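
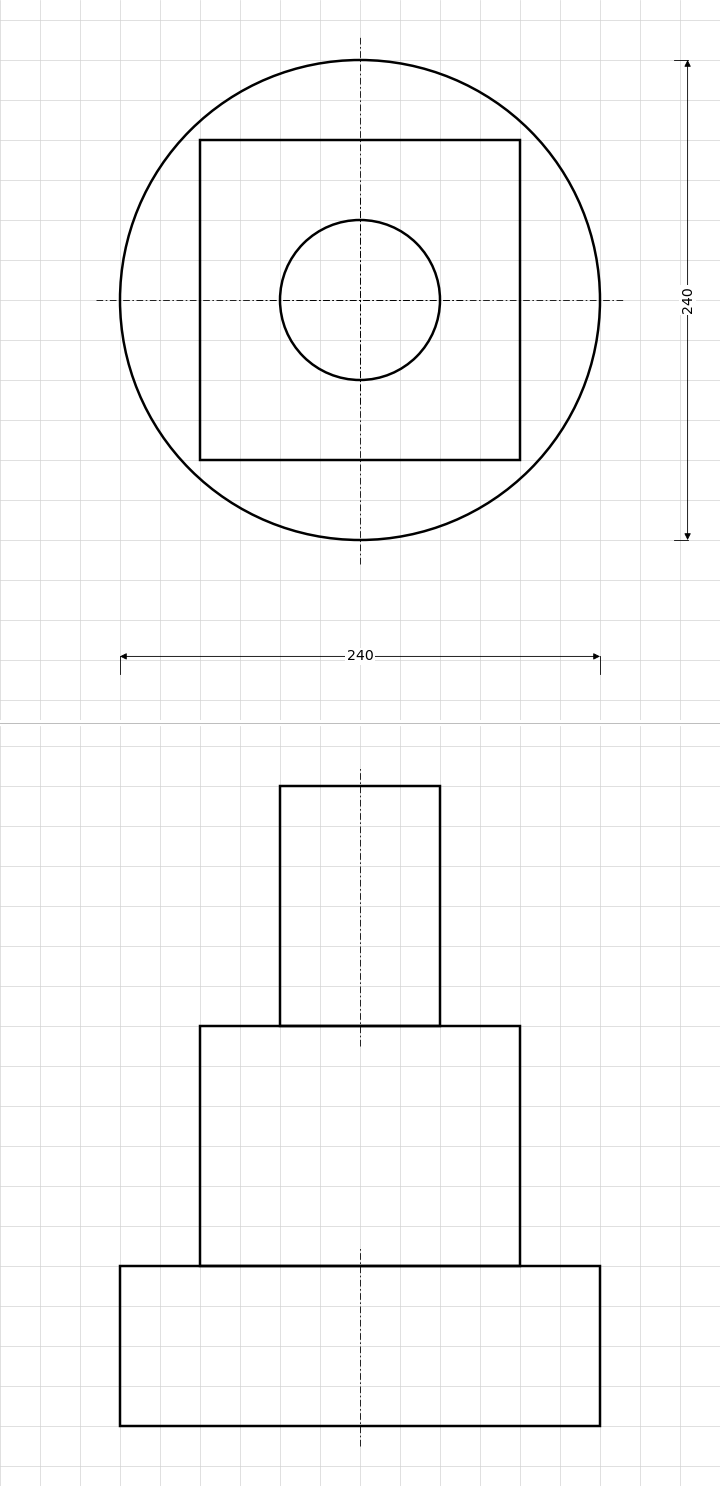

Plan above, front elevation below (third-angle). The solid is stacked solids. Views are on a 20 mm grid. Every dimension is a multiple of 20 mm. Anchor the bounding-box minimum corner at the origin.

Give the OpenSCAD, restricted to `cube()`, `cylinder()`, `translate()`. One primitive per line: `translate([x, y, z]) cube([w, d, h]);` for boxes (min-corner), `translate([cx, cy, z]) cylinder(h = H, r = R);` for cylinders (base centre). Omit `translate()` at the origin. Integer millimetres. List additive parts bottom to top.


translate([120, 120, 0]) cylinder(h = 80, r = 120);
translate([40, 40, 80]) cube([160, 160, 120]);
translate([120, 120, 200]) cylinder(h = 120, r = 40);


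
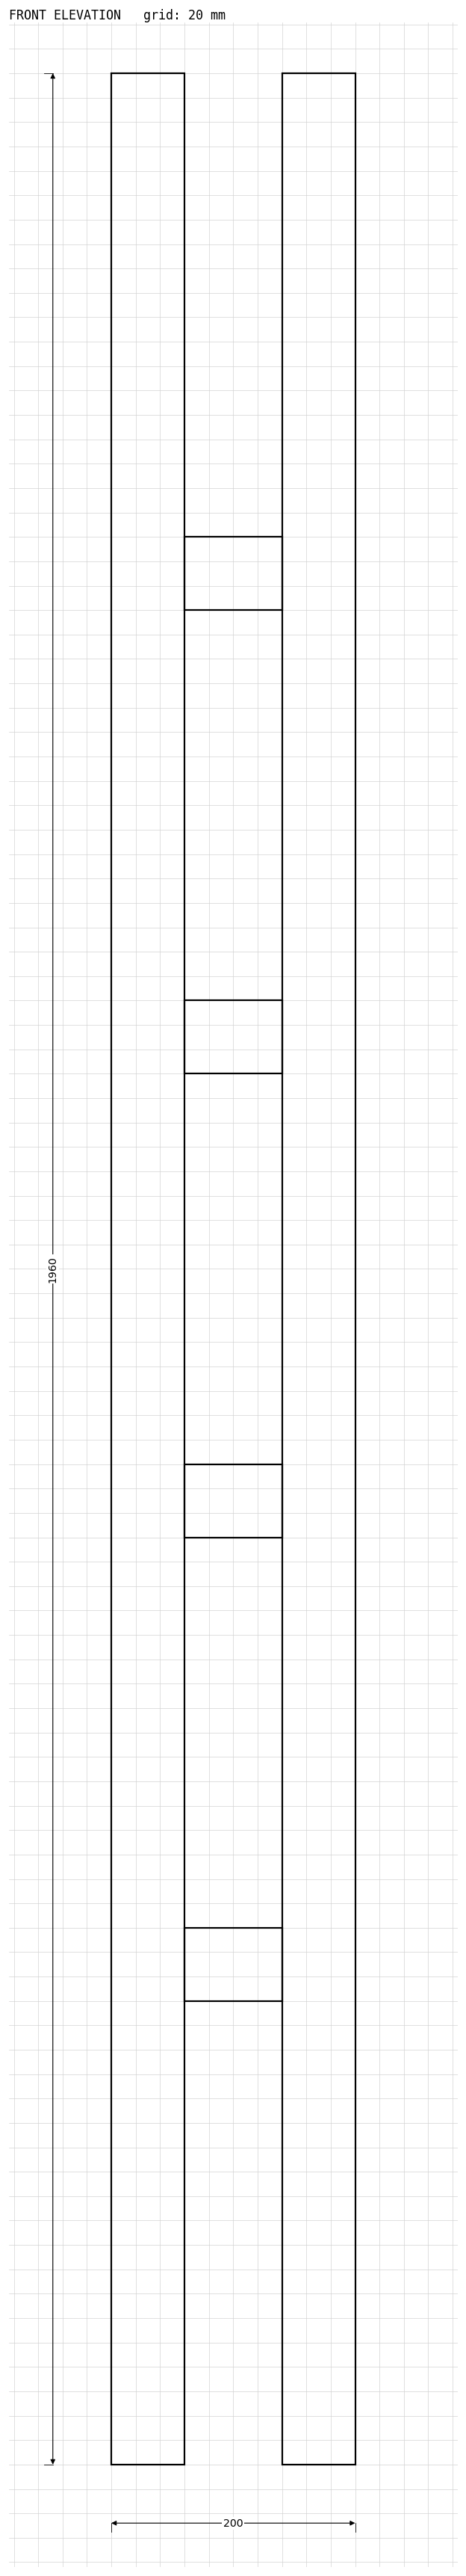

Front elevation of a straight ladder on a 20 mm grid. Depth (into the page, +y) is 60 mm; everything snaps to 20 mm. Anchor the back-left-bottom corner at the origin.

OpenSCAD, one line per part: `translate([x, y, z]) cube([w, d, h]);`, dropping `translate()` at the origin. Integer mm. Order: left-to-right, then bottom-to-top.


cube([60, 60, 1960]);
translate([60, 0, 380]) cube([80, 60, 60]);
translate([60, 0, 760]) cube([80, 60, 60]);
translate([60, 0, 1140]) cube([80, 60, 60]);
translate([60, 0, 1520]) cube([80, 60, 60]);
translate([140, 0, 0]) cube([60, 60, 1960]);


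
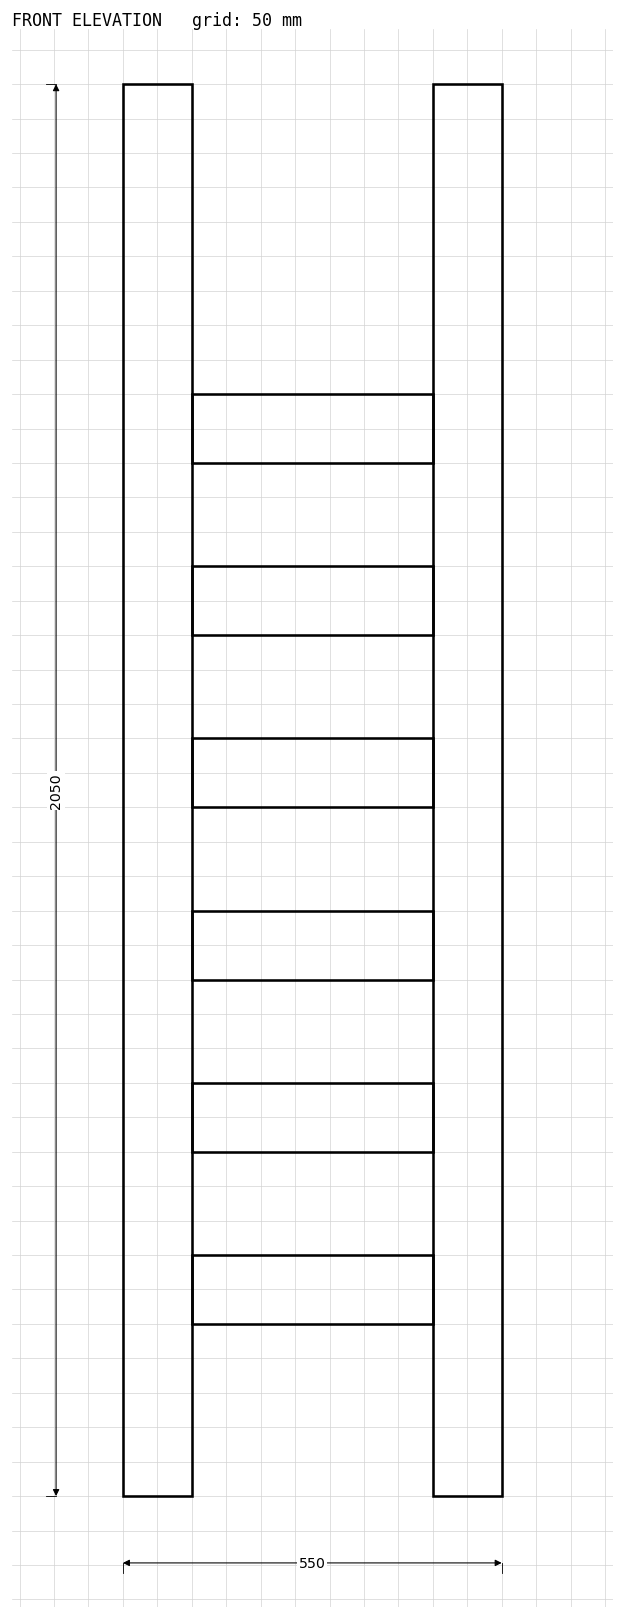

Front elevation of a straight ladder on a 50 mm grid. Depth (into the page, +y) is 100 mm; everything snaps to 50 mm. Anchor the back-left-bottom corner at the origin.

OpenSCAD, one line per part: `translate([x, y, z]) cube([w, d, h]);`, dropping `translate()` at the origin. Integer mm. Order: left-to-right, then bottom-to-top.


cube([100, 100, 2050]);
translate([100, 0, 250]) cube([350, 100, 100]);
translate([100, 0, 500]) cube([350, 100, 100]);
translate([100, 0, 750]) cube([350, 100, 100]);
translate([100, 0, 1000]) cube([350, 100, 100]);
translate([100, 0, 1250]) cube([350, 100, 100]);
translate([100, 0, 1500]) cube([350, 100, 100]);
translate([450, 0, 0]) cube([100, 100, 2050]);


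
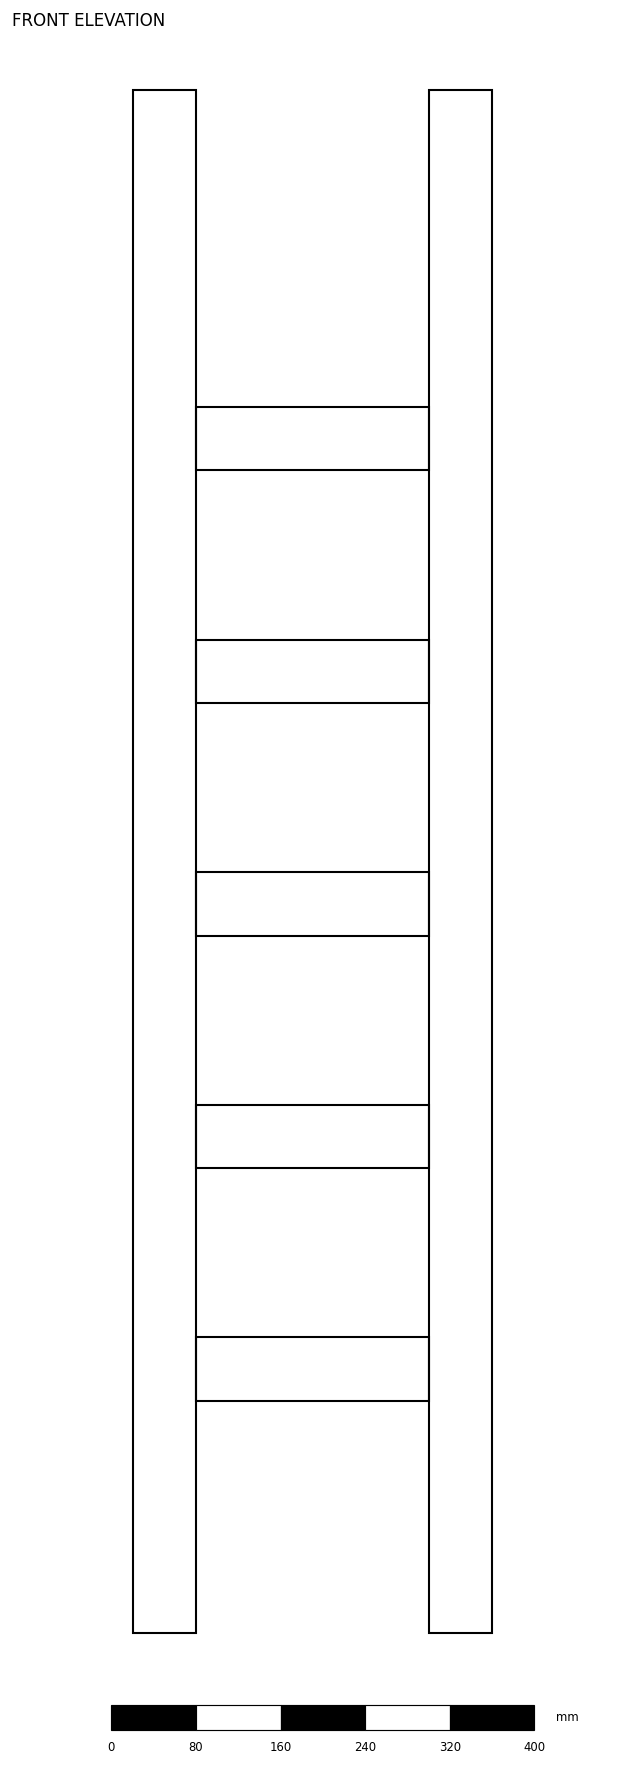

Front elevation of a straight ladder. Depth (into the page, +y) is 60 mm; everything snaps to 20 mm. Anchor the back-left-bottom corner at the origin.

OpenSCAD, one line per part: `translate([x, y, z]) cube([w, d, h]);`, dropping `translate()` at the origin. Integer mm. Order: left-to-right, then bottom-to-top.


cube([60, 60, 1460]);
translate([60, 0, 220]) cube([220, 60, 60]);
translate([60, 0, 440]) cube([220, 60, 60]);
translate([60, 0, 660]) cube([220, 60, 60]);
translate([60, 0, 880]) cube([220, 60, 60]);
translate([60, 0, 1100]) cube([220, 60, 60]);
translate([280, 0, 0]) cube([60, 60, 1460]);


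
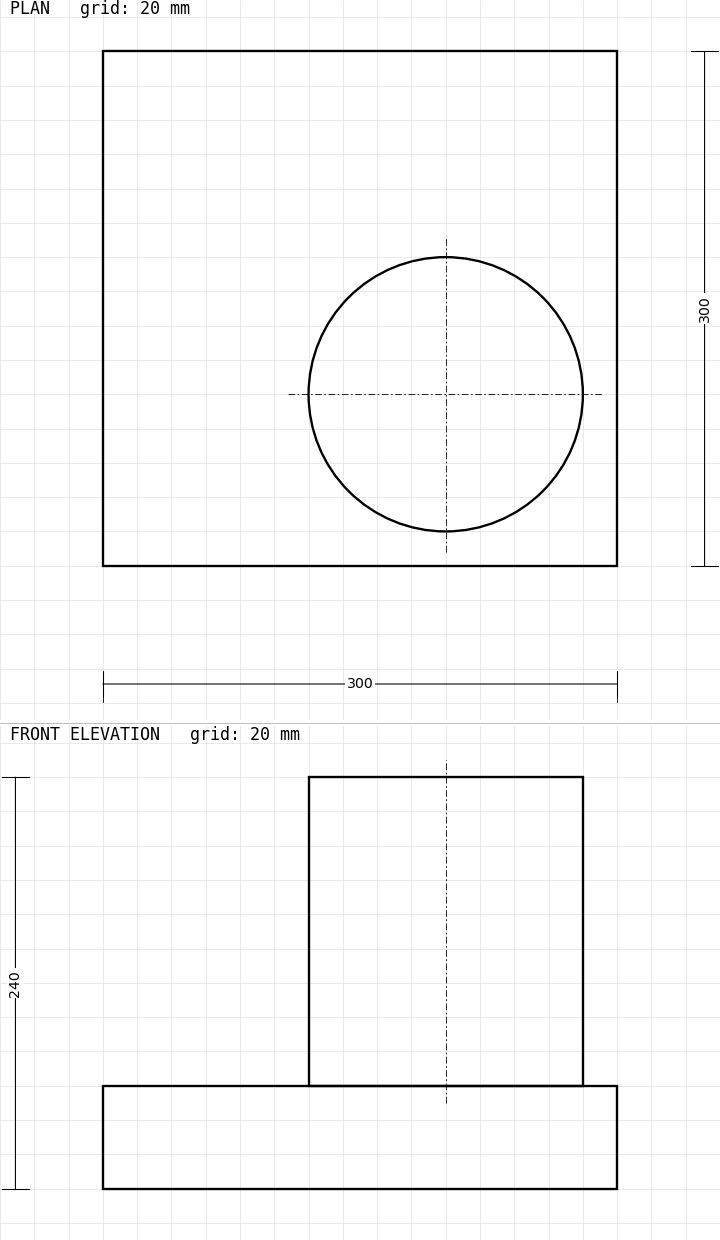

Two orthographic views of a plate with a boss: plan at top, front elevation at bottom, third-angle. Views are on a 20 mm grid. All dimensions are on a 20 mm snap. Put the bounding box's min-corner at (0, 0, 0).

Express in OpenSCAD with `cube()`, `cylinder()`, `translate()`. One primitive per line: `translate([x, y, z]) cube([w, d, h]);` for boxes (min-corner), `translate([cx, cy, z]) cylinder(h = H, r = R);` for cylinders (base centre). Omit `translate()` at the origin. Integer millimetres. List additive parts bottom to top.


cube([300, 300, 60]);
translate([200, 100, 60]) cylinder(h = 180, r = 80);


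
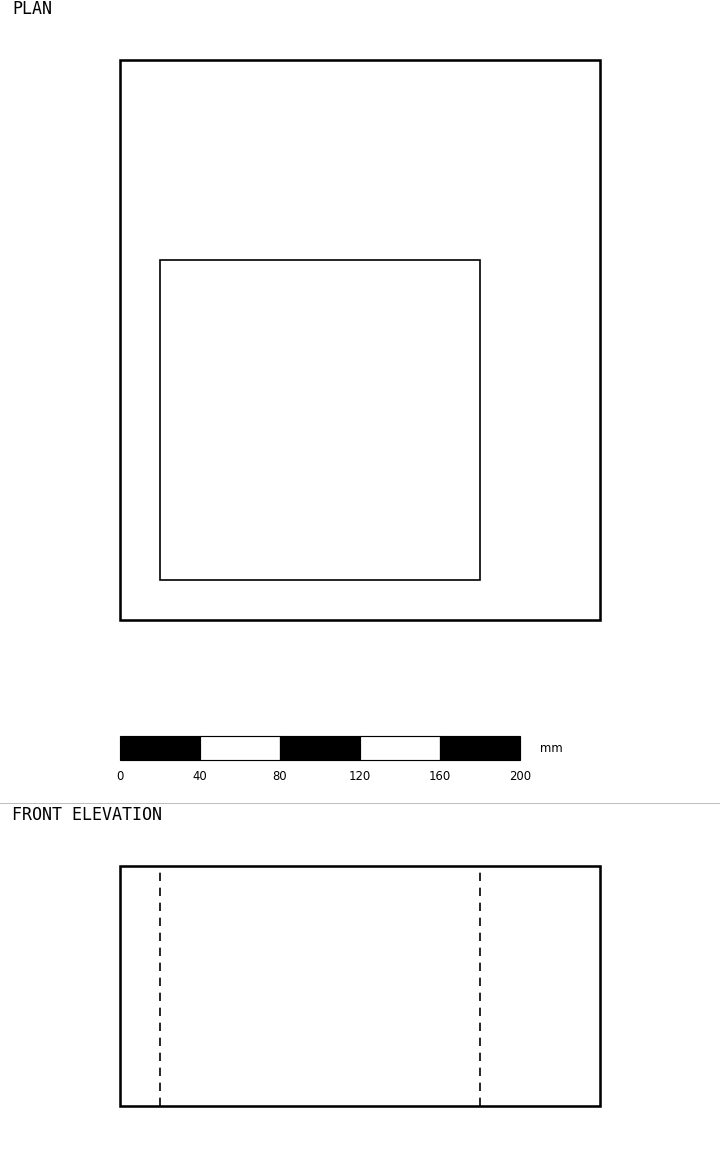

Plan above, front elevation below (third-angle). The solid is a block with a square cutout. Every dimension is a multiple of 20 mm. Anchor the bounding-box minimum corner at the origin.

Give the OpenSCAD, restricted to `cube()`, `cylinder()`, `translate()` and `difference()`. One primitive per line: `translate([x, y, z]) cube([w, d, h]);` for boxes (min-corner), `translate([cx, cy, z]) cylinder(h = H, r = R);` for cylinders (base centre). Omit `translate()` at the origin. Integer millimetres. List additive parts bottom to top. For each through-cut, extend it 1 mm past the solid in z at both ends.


difference() {
  cube([240, 280, 120]);
  translate([20, 20, -1]) cube([160, 160, 122]);
}


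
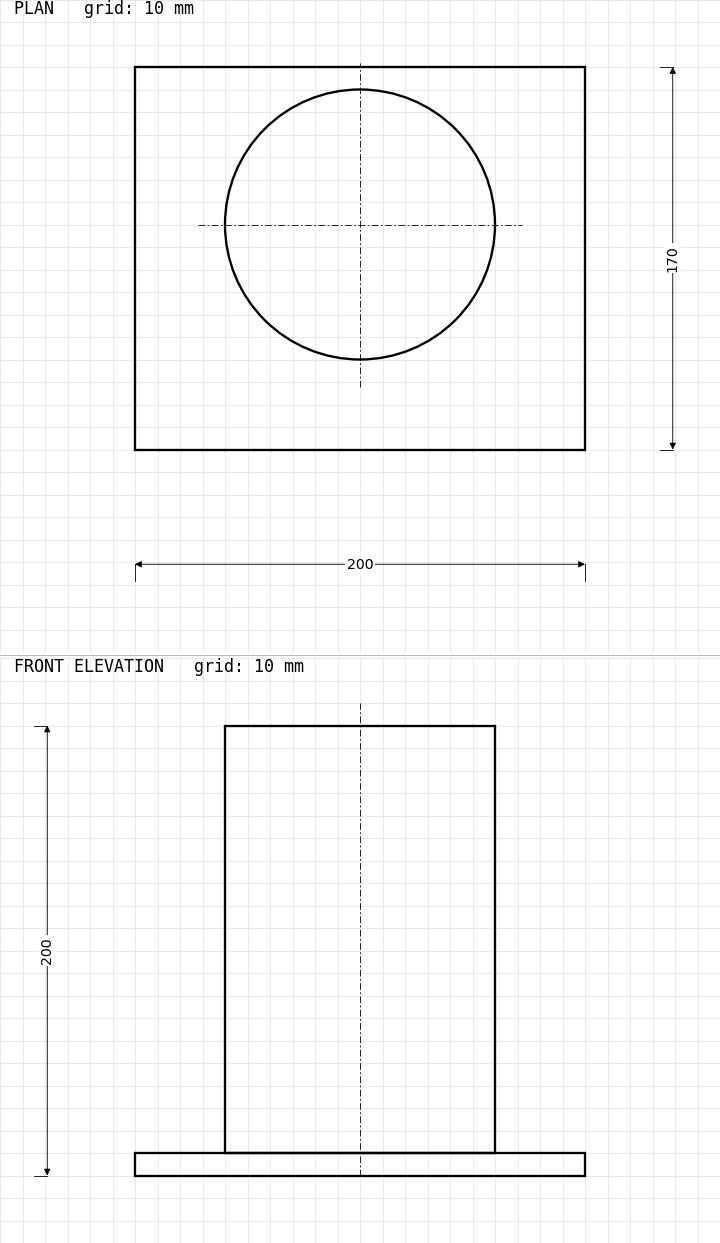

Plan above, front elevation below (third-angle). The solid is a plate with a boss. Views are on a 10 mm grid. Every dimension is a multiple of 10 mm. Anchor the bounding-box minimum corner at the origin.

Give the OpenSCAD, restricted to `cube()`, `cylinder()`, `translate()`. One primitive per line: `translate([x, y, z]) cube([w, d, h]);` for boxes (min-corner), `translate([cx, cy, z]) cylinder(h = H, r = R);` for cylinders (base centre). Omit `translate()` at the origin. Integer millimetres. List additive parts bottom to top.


cube([200, 170, 10]);
translate([100, 100, 10]) cylinder(h = 190, r = 60);


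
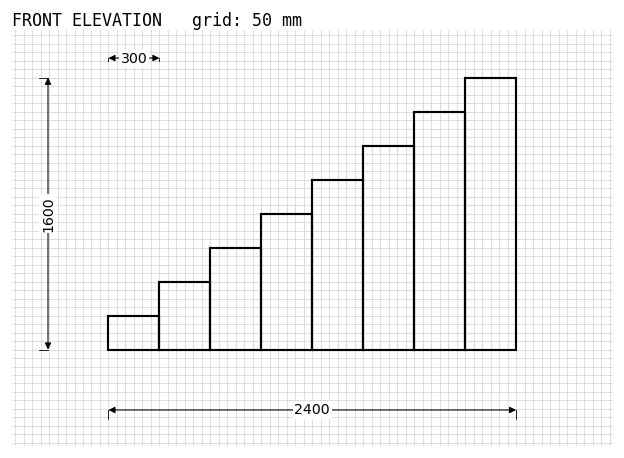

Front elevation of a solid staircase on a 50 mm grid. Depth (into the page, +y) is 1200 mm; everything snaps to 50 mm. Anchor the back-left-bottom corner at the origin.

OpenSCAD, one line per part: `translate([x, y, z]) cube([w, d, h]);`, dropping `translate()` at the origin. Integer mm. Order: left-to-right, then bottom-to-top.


cube([300, 1200, 200]);
translate([300, 0, 0]) cube([300, 1200, 400]);
translate([600, 0, 0]) cube([300, 1200, 600]);
translate([900, 0, 0]) cube([300, 1200, 800]);
translate([1200, 0, 0]) cube([300, 1200, 1000]);
translate([1500, 0, 0]) cube([300, 1200, 1200]);
translate([1800, 0, 0]) cube([300, 1200, 1400]);
translate([2100, 0, 0]) cube([300, 1200, 1600]);


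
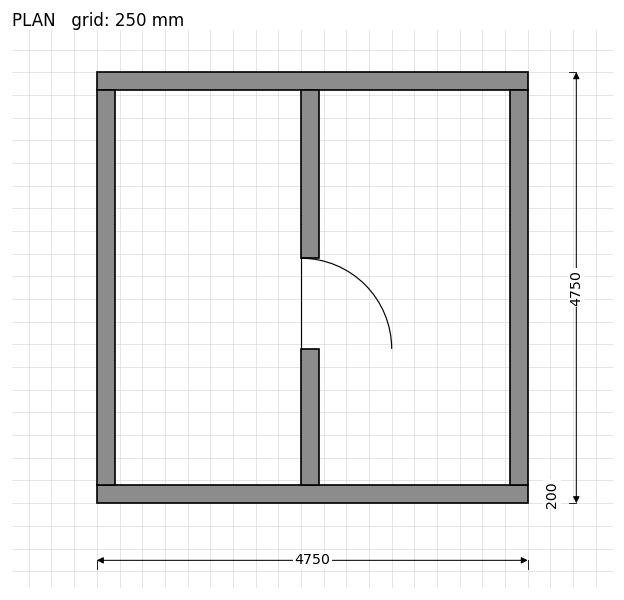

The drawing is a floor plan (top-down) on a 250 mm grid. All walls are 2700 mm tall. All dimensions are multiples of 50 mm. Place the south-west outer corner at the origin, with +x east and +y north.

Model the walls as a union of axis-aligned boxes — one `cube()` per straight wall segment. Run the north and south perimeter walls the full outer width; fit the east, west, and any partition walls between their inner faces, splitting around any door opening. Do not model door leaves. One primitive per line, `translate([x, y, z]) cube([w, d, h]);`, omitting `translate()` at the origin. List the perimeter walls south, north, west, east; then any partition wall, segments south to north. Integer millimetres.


cube([4750, 200, 2700]);
translate([0, 4550, 0]) cube([4750, 200, 2700]);
translate([0, 200, 0]) cube([200, 4350, 2700]);
translate([4550, 200, 0]) cube([200, 4350, 2700]);
translate([2250, 200, 0]) cube([200, 1500, 2700]);
translate([2250, 2700, 0]) cube([200, 1850, 2700]);


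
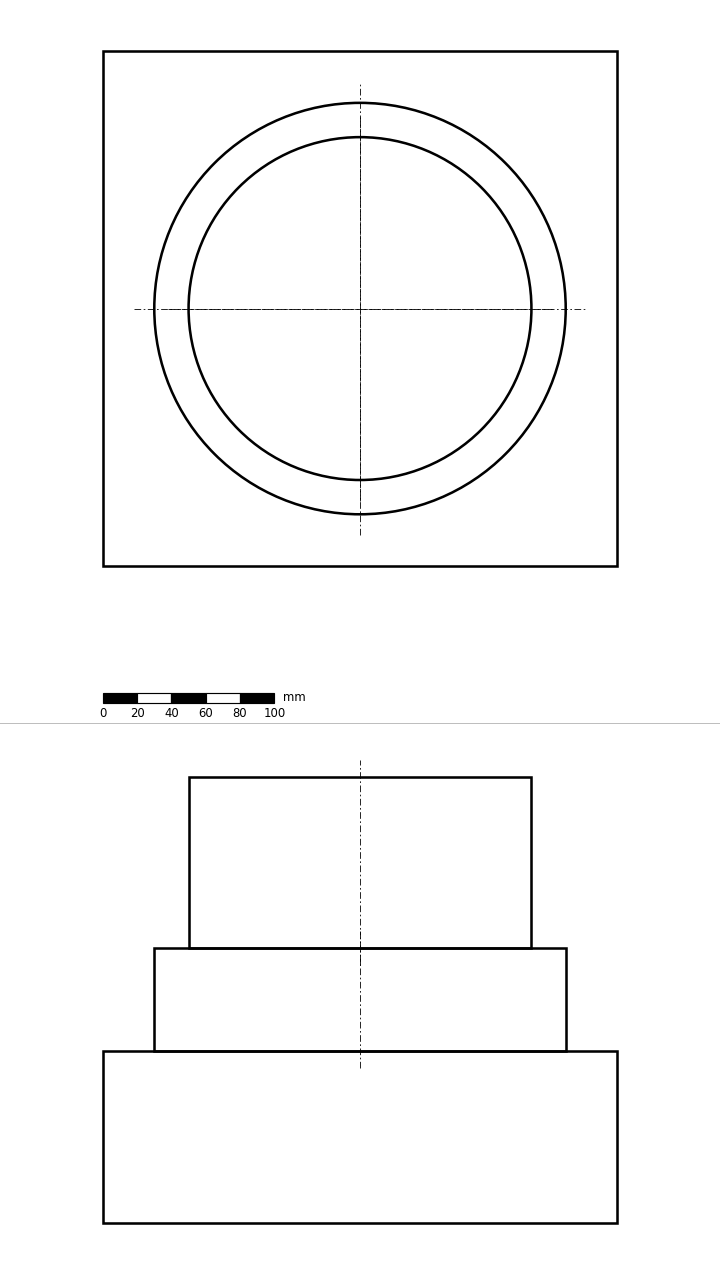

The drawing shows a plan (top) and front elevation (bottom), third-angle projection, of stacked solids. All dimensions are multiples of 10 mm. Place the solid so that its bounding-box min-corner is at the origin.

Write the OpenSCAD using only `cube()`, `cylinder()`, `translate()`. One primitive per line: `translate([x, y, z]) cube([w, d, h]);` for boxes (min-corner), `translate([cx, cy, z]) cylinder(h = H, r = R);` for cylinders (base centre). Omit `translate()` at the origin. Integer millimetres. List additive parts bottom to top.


cube([300, 300, 100]);
translate([150, 150, 100]) cylinder(h = 60, r = 120);
translate([150, 150, 160]) cylinder(h = 100, r = 100);


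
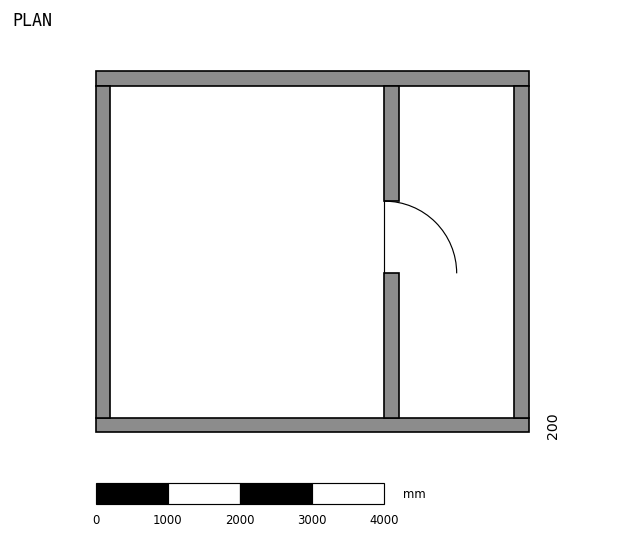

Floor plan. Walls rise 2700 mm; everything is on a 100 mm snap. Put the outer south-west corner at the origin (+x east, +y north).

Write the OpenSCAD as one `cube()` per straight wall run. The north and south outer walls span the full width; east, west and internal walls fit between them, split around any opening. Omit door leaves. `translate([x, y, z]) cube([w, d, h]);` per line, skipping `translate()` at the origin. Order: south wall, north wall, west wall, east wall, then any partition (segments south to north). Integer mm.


cube([6000, 200, 2700]);
translate([0, 4800, 0]) cube([6000, 200, 2700]);
translate([0, 200, 0]) cube([200, 4600, 2700]);
translate([5800, 200, 0]) cube([200, 4600, 2700]);
translate([4000, 200, 0]) cube([200, 2000, 2700]);
translate([4000, 3200, 0]) cube([200, 1600, 2700]);


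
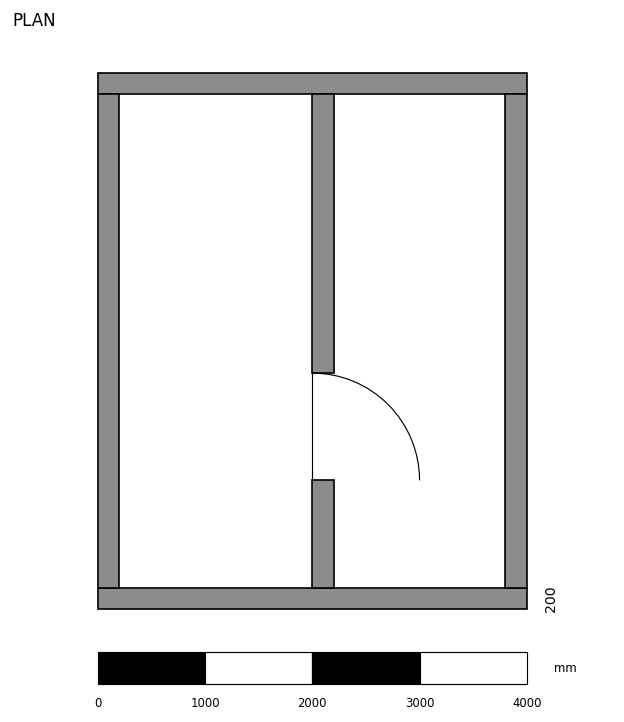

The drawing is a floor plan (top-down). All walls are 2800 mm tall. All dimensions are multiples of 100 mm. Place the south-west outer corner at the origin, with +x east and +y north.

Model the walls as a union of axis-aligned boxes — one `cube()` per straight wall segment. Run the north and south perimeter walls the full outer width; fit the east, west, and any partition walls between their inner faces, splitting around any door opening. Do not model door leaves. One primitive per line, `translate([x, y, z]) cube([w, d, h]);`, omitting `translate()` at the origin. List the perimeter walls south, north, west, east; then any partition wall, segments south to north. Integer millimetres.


cube([4000, 200, 2800]);
translate([0, 4800, 0]) cube([4000, 200, 2800]);
translate([0, 200, 0]) cube([200, 4600, 2800]);
translate([3800, 200, 0]) cube([200, 4600, 2800]);
translate([2000, 200, 0]) cube([200, 1000, 2800]);
translate([2000, 2200, 0]) cube([200, 2600, 2800]);


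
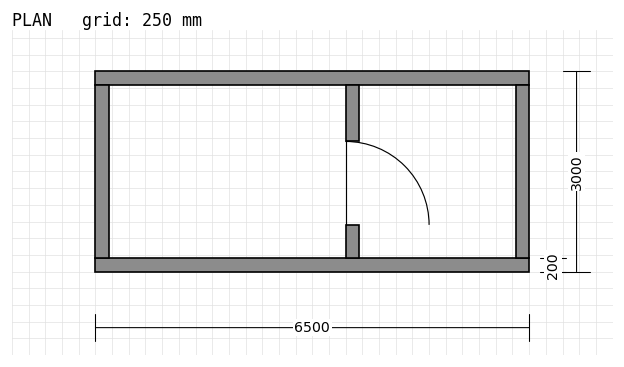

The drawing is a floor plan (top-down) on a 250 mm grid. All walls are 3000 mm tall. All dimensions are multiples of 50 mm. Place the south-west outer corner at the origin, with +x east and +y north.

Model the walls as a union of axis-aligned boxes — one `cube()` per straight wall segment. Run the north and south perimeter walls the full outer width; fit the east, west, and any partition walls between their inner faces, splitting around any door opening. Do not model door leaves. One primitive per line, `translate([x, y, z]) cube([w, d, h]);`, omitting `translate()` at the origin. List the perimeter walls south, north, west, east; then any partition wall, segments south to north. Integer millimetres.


cube([6500, 200, 3000]);
translate([0, 2800, 0]) cube([6500, 200, 3000]);
translate([0, 200, 0]) cube([200, 2600, 3000]);
translate([6300, 200, 0]) cube([200, 2600, 3000]);
translate([3750, 200, 0]) cube([200, 500, 3000]);
translate([3750, 1950, 0]) cube([200, 850, 3000]);


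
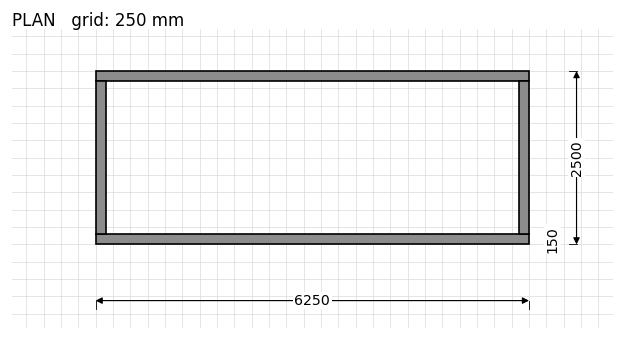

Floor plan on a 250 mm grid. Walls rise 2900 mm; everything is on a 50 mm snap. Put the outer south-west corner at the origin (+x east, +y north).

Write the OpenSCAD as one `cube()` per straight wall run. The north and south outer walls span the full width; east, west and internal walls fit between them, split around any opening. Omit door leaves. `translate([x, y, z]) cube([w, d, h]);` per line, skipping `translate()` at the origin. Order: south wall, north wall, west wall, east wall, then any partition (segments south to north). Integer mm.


cube([6250, 150, 2900]);
translate([0, 2350, 0]) cube([6250, 150, 2900]);
translate([0, 150, 0]) cube([150, 2200, 2900]);
translate([6100, 150, 0]) cube([150, 2200, 2900]);


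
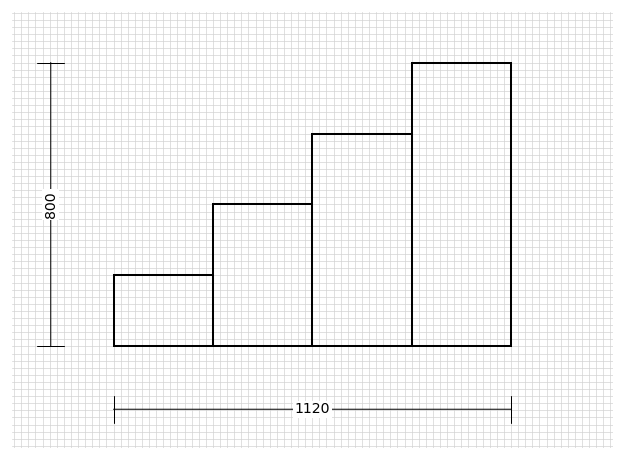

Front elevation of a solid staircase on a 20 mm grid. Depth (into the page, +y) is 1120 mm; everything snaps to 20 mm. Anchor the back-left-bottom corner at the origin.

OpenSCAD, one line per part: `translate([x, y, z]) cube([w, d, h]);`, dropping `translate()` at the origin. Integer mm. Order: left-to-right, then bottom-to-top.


cube([280, 1120, 200]);
translate([280, 0, 0]) cube([280, 1120, 400]);
translate([560, 0, 0]) cube([280, 1120, 600]);
translate([840, 0, 0]) cube([280, 1120, 800]);


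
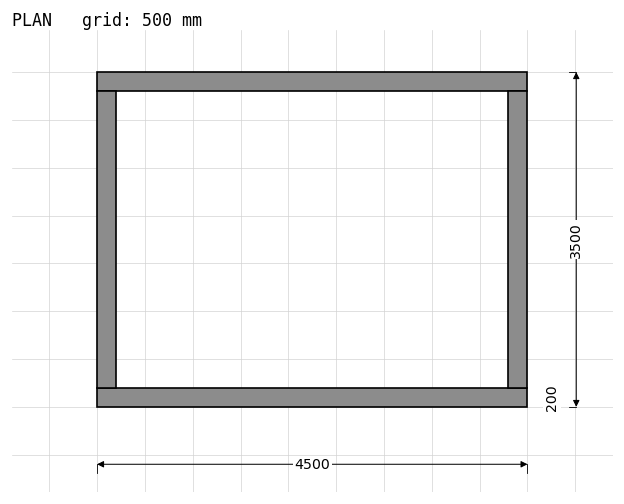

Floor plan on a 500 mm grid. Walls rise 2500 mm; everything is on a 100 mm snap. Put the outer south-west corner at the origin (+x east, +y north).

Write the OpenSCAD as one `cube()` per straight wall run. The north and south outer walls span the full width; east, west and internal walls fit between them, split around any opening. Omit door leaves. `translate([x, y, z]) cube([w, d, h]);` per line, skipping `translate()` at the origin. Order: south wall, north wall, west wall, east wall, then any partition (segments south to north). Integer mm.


cube([4500, 200, 2500]);
translate([0, 3300, 0]) cube([4500, 200, 2500]);
translate([0, 200, 0]) cube([200, 3100, 2500]);
translate([4300, 200, 0]) cube([200, 3100, 2500]);


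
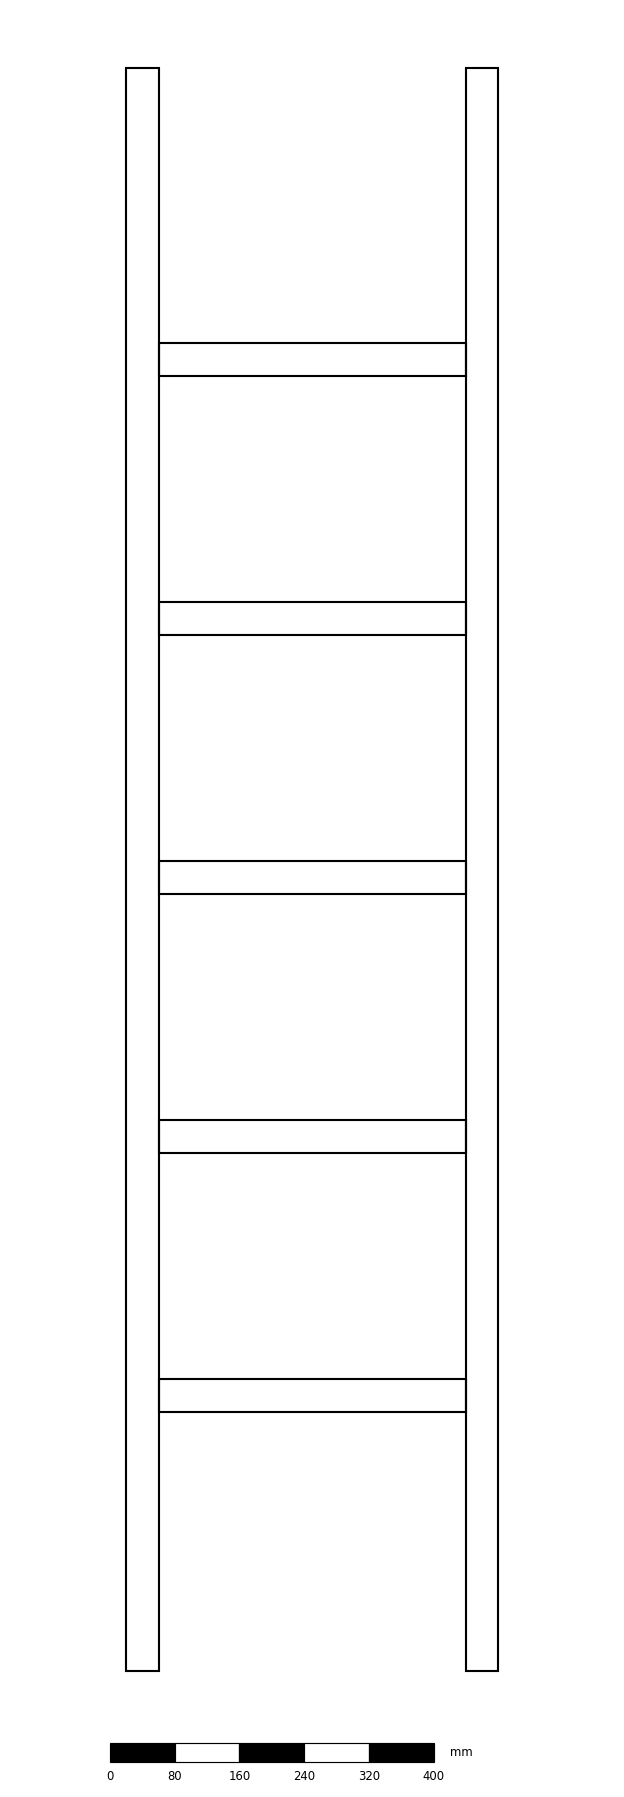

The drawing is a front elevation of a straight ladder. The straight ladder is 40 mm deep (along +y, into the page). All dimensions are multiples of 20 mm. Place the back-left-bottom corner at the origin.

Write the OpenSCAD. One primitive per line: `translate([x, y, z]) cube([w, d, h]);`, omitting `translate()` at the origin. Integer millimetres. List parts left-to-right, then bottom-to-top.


cube([40, 40, 1980]);
translate([40, 0, 320]) cube([380, 40, 40]);
translate([40, 0, 640]) cube([380, 40, 40]);
translate([40, 0, 960]) cube([380, 40, 40]);
translate([40, 0, 1280]) cube([380, 40, 40]);
translate([40, 0, 1600]) cube([380, 40, 40]);
translate([420, 0, 0]) cube([40, 40, 1980]);


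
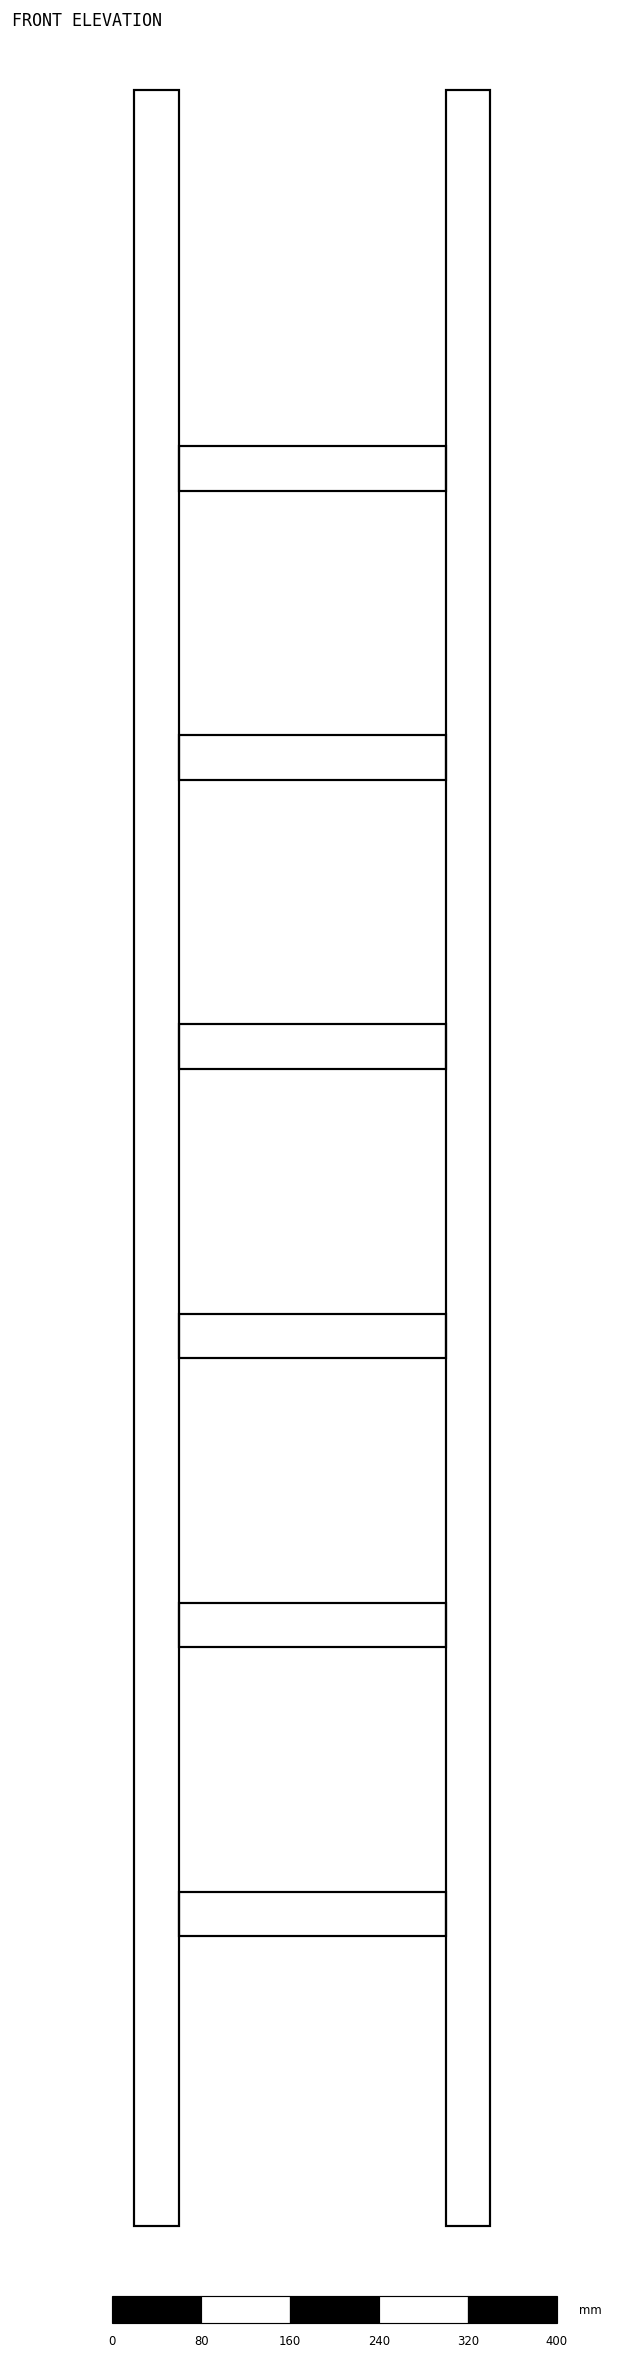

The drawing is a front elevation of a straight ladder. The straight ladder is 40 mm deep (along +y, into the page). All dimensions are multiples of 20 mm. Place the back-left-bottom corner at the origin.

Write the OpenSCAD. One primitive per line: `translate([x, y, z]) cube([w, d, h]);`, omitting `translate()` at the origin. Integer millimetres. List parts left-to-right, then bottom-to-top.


cube([40, 40, 1920]);
translate([40, 0, 260]) cube([240, 40, 40]);
translate([40, 0, 520]) cube([240, 40, 40]);
translate([40, 0, 780]) cube([240, 40, 40]);
translate([40, 0, 1040]) cube([240, 40, 40]);
translate([40, 0, 1300]) cube([240, 40, 40]);
translate([40, 0, 1560]) cube([240, 40, 40]);
translate([280, 0, 0]) cube([40, 40, 1920]);


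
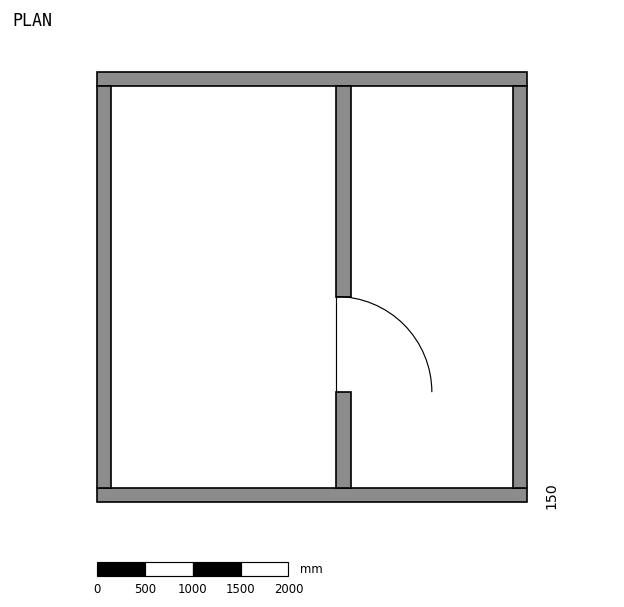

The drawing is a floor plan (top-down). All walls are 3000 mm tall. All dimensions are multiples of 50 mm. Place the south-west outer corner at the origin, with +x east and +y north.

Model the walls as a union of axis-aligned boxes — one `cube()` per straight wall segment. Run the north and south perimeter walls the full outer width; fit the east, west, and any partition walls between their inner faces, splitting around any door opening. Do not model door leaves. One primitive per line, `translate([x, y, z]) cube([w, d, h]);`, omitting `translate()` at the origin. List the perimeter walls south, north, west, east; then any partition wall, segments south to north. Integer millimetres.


cube([4500, 150, 3000]);
translate([0, 4350, 0]) cube([4500, 150, 3000]);
translate([0, 150, 0]) cube([150, 4200, 3000]);
translate([4350, 150, 0]) cube([150, 4200, 3000]);
translate([2500, 150, 0]) cube([150, 1000, 3000]);
translate([2500, 2150, 0]) cube([150, 2200, 3000]);


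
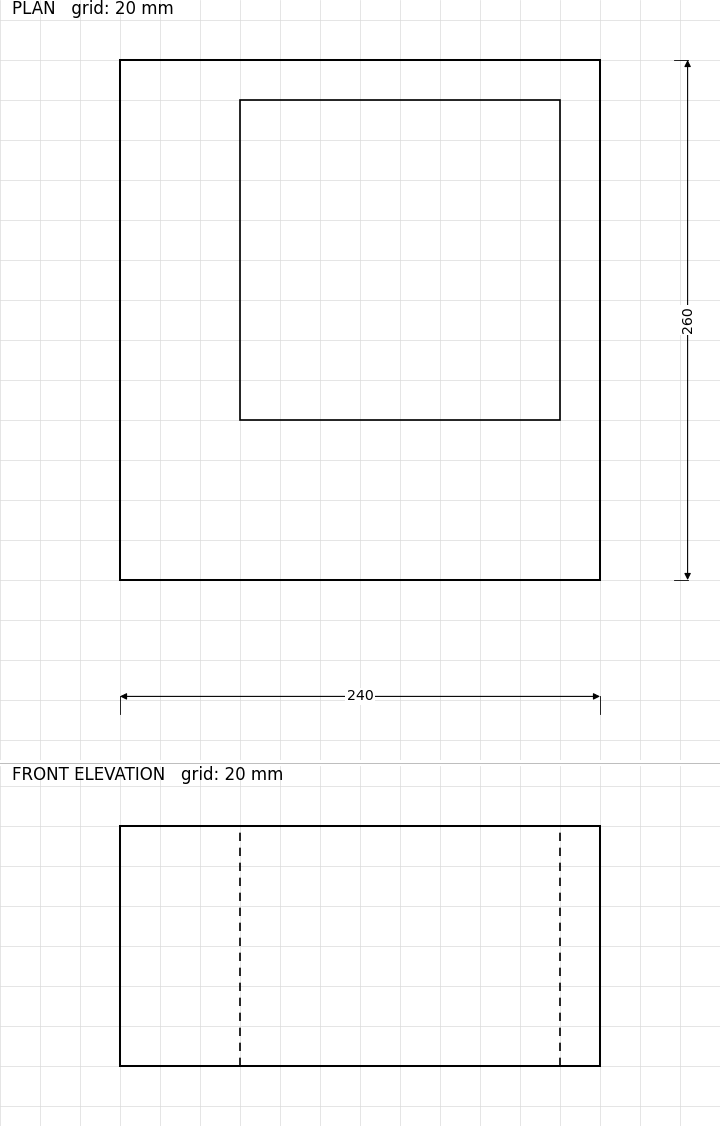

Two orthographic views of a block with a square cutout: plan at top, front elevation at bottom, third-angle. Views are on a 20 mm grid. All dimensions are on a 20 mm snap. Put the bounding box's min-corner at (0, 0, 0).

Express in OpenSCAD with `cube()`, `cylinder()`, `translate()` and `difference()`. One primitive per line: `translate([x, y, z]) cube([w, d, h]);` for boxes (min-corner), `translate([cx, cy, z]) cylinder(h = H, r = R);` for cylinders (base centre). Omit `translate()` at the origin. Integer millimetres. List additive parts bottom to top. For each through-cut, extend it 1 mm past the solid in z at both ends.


difference() {
  cube([240, 260, 120]);
  translate([60, 80, -1]) cube([160, 160, 122]);
}


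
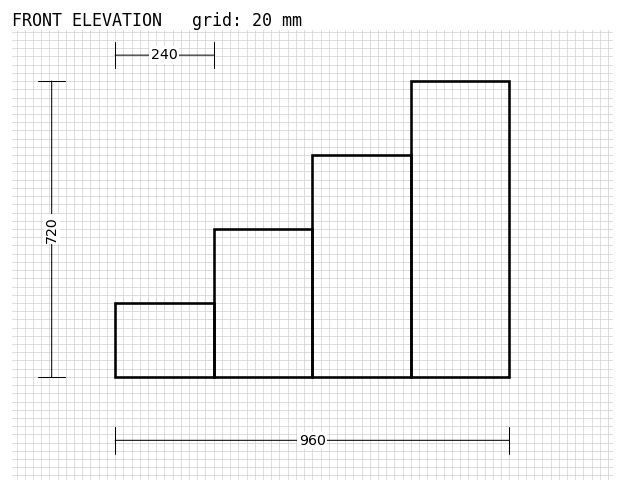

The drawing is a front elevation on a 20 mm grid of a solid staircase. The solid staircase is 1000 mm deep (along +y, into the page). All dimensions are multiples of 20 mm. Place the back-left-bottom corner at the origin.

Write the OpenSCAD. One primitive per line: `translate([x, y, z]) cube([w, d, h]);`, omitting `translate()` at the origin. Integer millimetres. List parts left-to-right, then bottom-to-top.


cube([240, 1000, 180]);
translate([240, 0, 0]) cube([240, 1000, 360]);
translate([480, 0, 0]) cube([240, 1000, 540]);
translate([720, 0, 0]) cube([240, 1000, 720]);


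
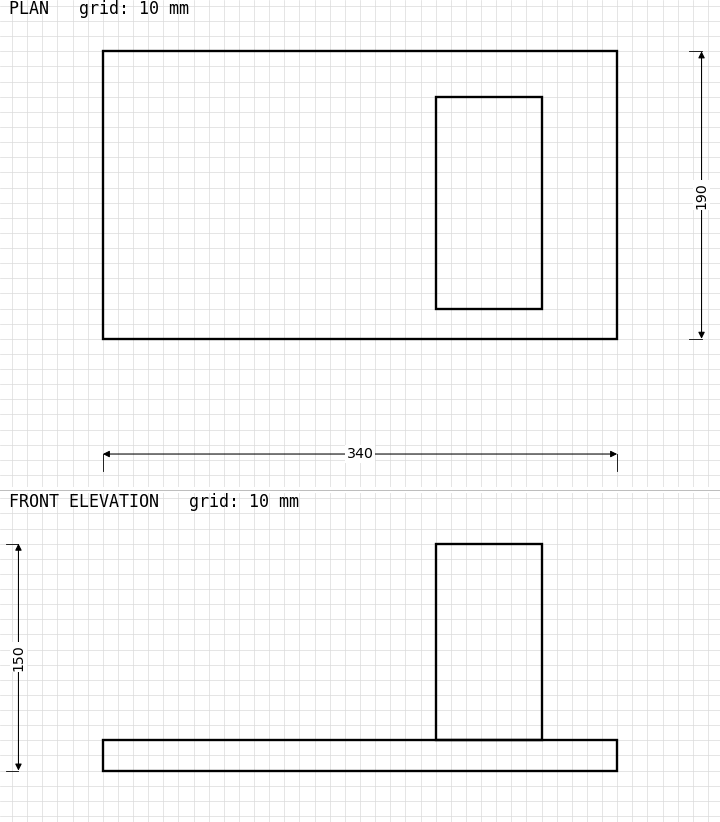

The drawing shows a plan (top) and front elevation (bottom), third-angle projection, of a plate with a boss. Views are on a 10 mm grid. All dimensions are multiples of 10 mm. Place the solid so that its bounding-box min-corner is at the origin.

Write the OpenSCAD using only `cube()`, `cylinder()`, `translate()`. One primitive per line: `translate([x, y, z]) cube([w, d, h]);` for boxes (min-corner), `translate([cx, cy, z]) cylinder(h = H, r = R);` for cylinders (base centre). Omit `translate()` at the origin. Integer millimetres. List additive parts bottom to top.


cube([340, 190, 20]);
translate([220, 20, 20]) cube([70, 140, 130]);


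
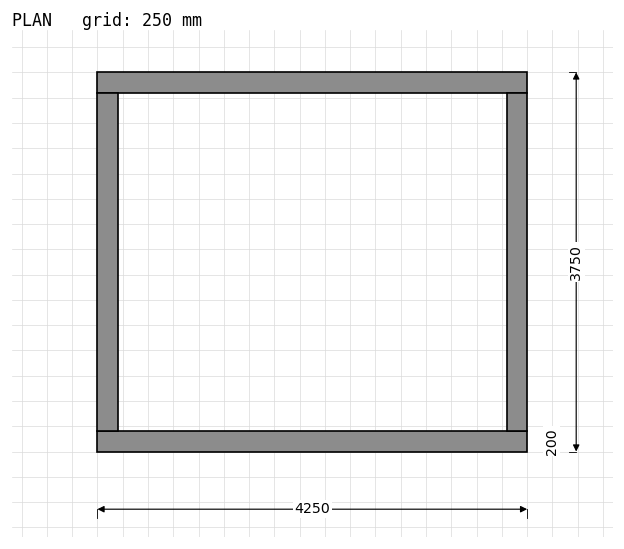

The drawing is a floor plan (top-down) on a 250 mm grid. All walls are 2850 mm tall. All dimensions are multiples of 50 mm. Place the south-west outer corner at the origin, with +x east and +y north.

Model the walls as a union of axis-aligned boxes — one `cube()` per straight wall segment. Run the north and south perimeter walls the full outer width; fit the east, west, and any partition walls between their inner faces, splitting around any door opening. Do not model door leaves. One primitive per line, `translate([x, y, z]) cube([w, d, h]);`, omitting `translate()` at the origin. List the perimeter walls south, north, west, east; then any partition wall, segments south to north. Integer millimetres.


cube([4250, 200, 2850]);
translate([0, 3550, 0]) cube([4250, 200, 2850]);
translate([0, 200, 0]) cube([200, 3350, 2850]);
translate([4050, 200, 0]) cube([200, 3350, 2850]);


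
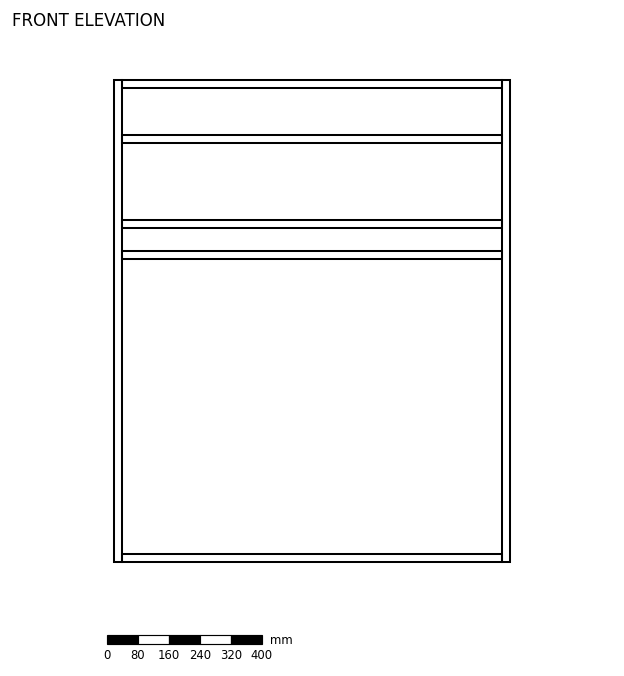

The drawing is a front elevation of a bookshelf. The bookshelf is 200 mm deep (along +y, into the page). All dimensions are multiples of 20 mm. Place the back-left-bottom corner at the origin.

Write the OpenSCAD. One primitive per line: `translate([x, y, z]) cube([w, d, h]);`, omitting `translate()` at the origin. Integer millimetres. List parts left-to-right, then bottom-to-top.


cube([20, 200, 1240]);
translate([20, 0, 0]) cube([980, 200, 20]);
translate([20, 0, 780]) cube([980, 200, 20]);
translate([20, 0, 860]) cube([980, 200, 20]);
translate([20, 0, 1080]) cube([980, 200, 20]);
translate([20, 0, 1220]) cube([980, 200, 20]);
translate([1000, 0, 0]) cube([20, 200, 1240]);


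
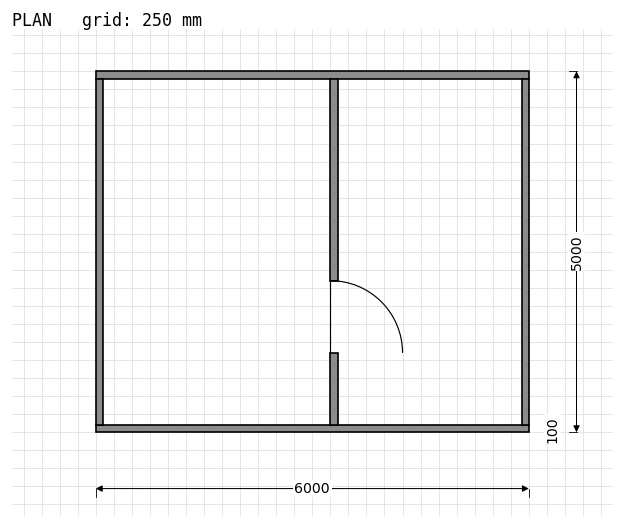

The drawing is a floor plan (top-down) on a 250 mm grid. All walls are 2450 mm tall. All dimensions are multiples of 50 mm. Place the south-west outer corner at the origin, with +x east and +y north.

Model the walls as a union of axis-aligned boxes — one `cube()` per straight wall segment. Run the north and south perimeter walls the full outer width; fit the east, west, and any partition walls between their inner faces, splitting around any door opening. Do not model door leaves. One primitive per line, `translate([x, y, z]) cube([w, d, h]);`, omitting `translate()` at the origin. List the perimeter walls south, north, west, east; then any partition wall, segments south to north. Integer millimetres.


cube([6000, 100, 2450]);
translate([0, 4900, 0]) cube([6000, 100, 2450]);
translate([0, 100, 0]) cube([100, 4800, 2450]);
translate([5900, 100, 0]) cube([100, 4800, 2450]);
translate([3250, 100, 0]) cube([100, 1000, 2450]);
translate([3250, 2100, 0]) cube([100, 2800, 2450]);


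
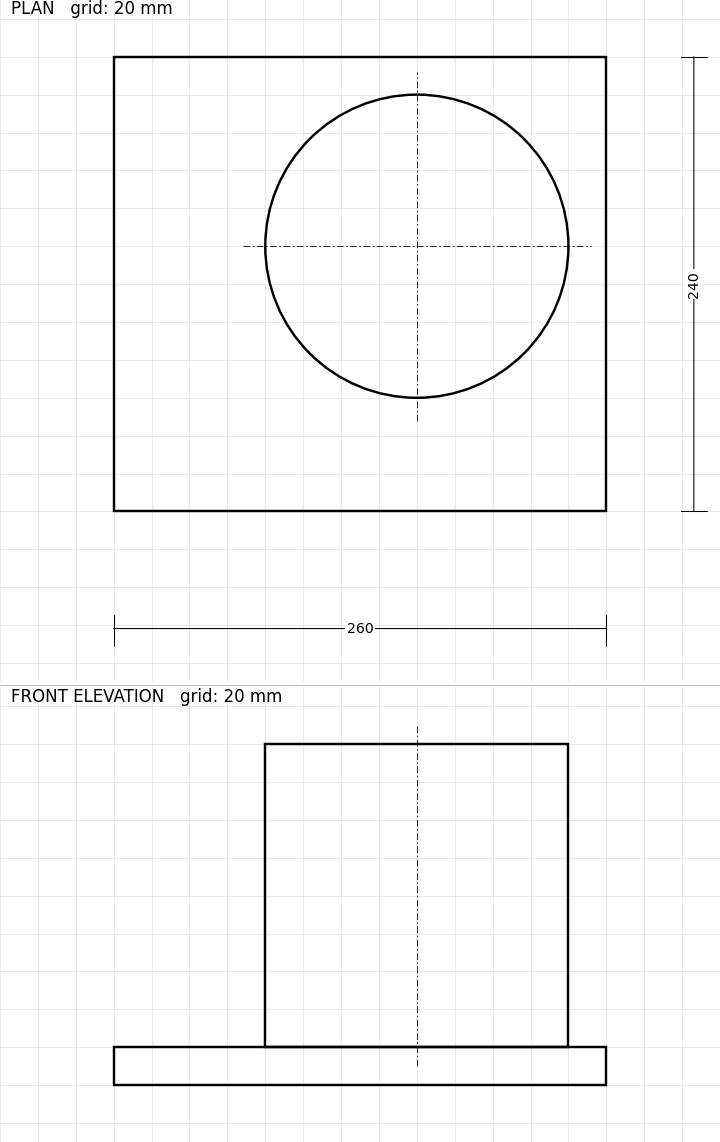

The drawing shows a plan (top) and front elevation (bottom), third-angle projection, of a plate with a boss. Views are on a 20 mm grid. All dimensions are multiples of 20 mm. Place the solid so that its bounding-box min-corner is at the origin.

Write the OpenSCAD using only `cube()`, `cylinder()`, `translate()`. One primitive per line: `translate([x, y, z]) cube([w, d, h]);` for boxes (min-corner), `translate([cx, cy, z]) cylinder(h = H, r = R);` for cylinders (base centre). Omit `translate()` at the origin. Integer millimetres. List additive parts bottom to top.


cube([260, 240, 20]);
translate([160, 140, 20]) cylinder(h = 160, r = 80);


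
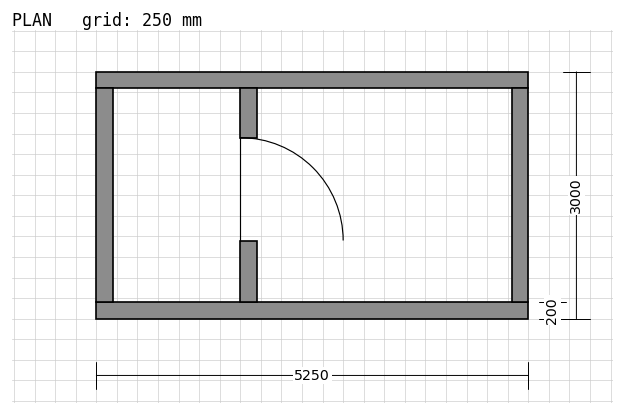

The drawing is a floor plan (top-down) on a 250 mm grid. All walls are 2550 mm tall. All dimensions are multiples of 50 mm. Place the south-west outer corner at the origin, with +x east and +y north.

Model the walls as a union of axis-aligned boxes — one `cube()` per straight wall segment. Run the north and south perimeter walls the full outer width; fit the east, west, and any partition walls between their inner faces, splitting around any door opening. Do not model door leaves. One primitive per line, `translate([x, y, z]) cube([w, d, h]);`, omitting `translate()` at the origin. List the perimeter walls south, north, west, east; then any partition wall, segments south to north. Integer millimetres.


cube([5250, 200, 2550]);
translate([0, 2800, 0]) cube([5250, 200, 2550]);
translate([0, 200, 0]) cube([200, 2600, 2550]);
translate([5050, 200, 0]) cube([200, 2600, 2550]);
translate([1750, 200, 0]) cube([200, 750, 2550]);
translate([1750, 2200, 0]) cube([200, 600, 2550]);


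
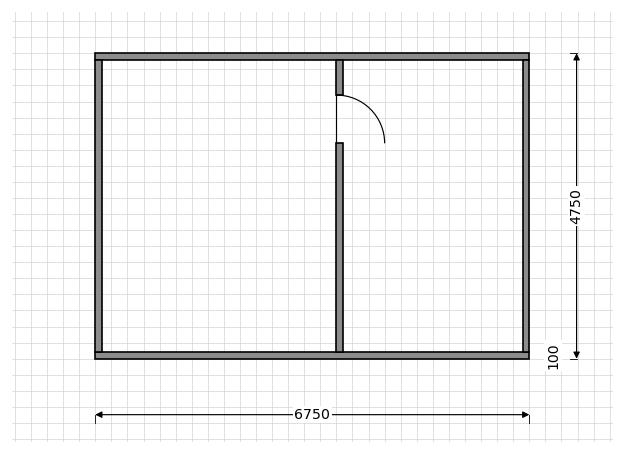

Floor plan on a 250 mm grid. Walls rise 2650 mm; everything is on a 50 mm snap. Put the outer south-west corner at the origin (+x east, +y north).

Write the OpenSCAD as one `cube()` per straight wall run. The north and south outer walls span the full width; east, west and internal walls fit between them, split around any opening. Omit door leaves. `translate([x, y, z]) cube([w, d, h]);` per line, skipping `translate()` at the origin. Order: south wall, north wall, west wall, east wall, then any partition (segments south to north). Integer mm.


cube([6750, 100, 2650]);
translate([0, 4650, 0]) cube([6750, 100, 2650]);
translate([0, 100, 0]) cube([100, 4550, 2650]);
translate([6650, 100, 0]) cube([100, 4550, 2650]);
translate([3750, 100, 0]) cube([100, 3250, 2650]);
translate([3750, 4100, 0]) cube([100, 550, 2650]);


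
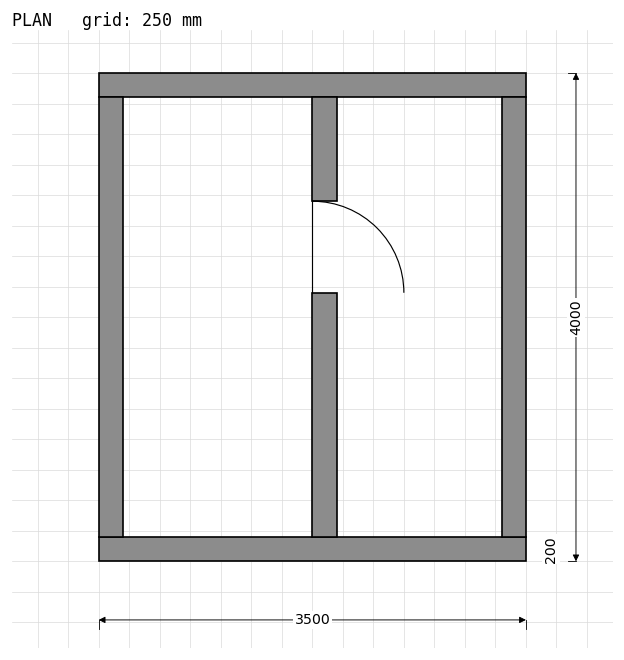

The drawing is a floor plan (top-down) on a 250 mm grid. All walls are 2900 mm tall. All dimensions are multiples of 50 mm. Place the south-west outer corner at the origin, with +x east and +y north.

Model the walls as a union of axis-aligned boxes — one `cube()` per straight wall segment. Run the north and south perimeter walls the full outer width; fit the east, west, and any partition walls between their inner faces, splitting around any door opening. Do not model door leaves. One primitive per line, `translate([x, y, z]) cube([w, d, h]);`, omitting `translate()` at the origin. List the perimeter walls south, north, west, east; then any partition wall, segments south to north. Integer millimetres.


cube([3500, 200, 2900]);
translate([0, 3800, 0]) cube([3500, 200, 2900]);
translate([0, 200, 0]) cube([200, 3600, 2900]);
translate([3300, 200, 0]) cube([200, 3600, 2900]);
translate([1750, 200, 0]) cube([200, 2000, 2900]);
translate([1750, 2950, 0]) cube([200, 850, 2900]);


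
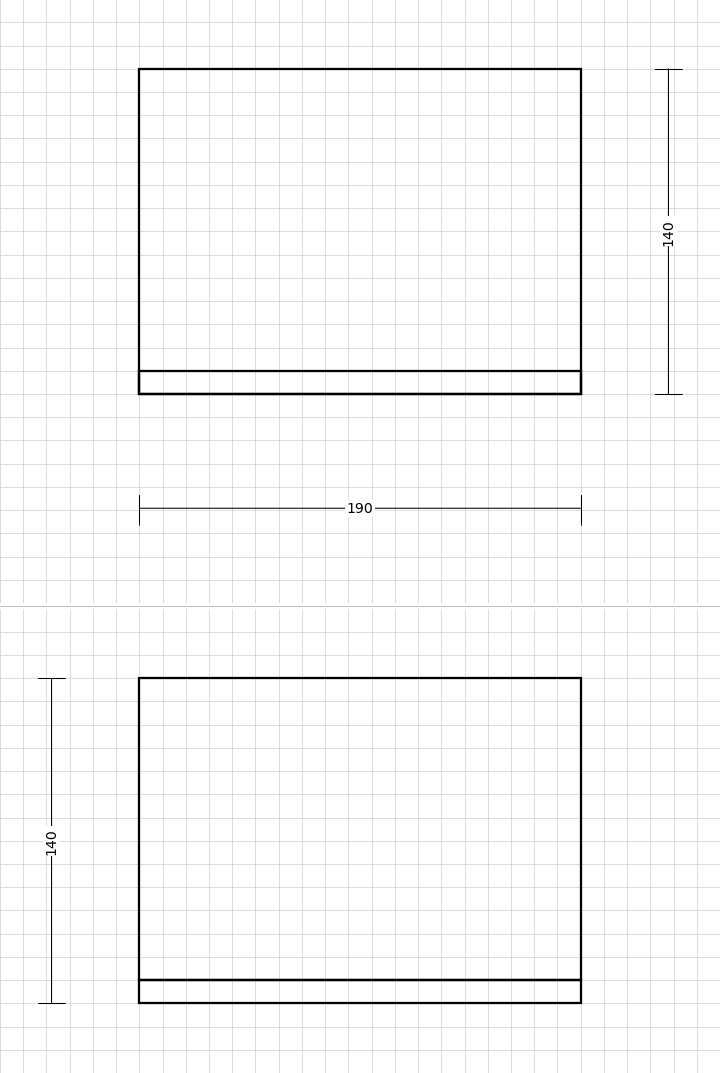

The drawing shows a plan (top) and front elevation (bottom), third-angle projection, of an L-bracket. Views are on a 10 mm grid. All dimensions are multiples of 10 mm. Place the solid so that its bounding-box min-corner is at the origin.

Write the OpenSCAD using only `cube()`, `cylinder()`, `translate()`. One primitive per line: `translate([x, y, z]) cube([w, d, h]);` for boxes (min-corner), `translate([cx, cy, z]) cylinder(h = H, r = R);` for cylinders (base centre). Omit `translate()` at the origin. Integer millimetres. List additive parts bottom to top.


cube([190, 140, 10]);
translate([0, 0, 10]) cube([190, 10, 130]);


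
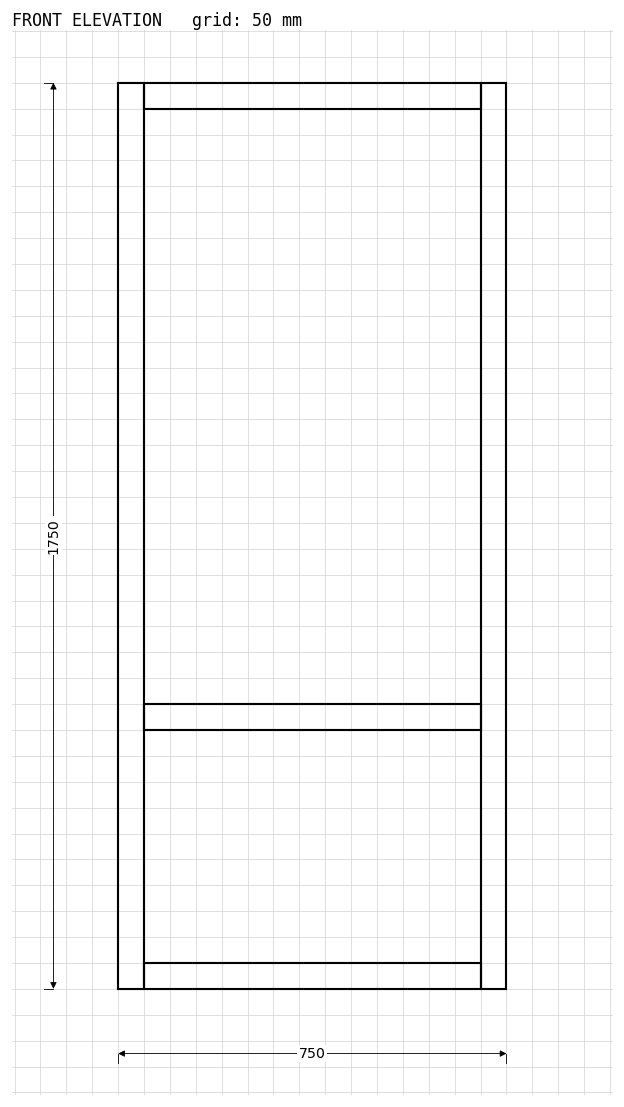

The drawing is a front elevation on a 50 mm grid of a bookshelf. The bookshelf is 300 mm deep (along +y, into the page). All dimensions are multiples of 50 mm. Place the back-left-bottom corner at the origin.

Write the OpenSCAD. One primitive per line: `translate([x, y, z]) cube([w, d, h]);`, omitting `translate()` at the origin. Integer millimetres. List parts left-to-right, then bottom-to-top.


cube([50, 300, 1750]);
translate([50, 0, 0]) cube([650, 300, 50]);
translate([50, 0, 500]) cube([650, 300, 50]);
translate([50, 0, 1700]) cube([650, 300, 50]);
translate([700, 0, 0]) cube([50, 300, 1750]);


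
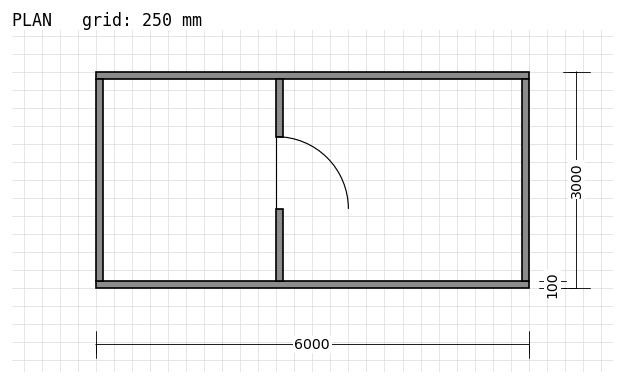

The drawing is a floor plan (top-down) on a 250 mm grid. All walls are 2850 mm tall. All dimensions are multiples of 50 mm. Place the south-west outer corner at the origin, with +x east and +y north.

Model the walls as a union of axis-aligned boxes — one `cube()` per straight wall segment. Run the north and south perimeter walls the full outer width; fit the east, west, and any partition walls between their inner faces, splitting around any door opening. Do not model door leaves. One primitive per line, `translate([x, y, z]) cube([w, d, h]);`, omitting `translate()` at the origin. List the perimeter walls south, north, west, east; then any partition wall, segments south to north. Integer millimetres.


cube([6000, 100, 2850]);
translate([0, 2900, 0]) cube([6000, 100, 2850]);
translate([0, 100, 0]) cube([100, 2800, 2850]);
translate([5900, 100, 0]) cube([100, 2800, 2850]);
translate([2500, 100, 0]) cube([100, 1000, 2850]);
translate([2500, 2100, 0]) cube([100, 800, 2850]);


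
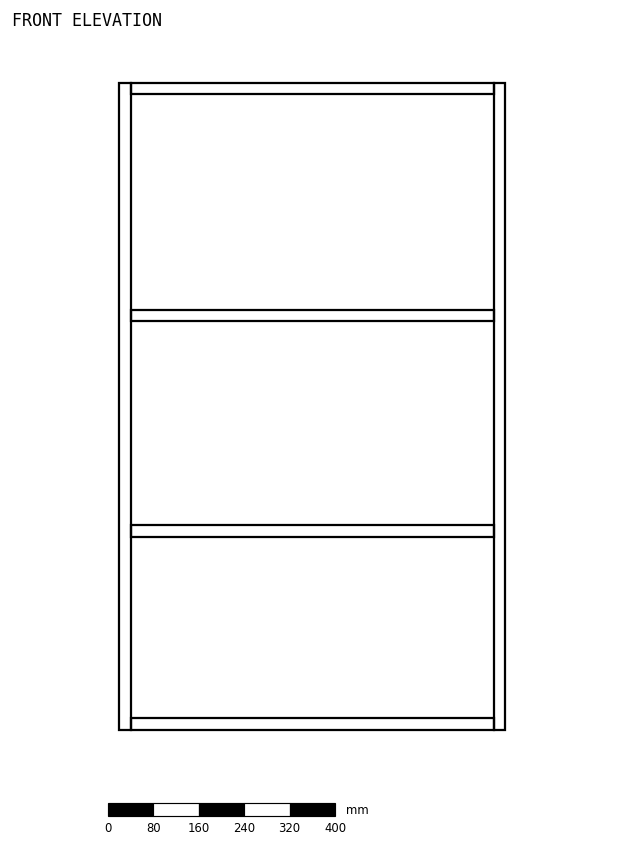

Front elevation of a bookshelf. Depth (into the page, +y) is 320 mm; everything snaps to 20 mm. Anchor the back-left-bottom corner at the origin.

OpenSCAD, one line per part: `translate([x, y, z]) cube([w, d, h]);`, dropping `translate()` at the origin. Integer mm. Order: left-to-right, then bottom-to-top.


cube([20, 320, 1140]);
translate([20, 0, 0]) cube([640, 320, 20]);
translate([20, 0, 340]) cube([640, 320, 20]);
translate([20, 0, 720]) cube([640, 320, 20]);
translate([20, 0, 1120]) cube([640, 320, 20]);
translate([660, 0, 0]) cube([20, 320, 1140]);


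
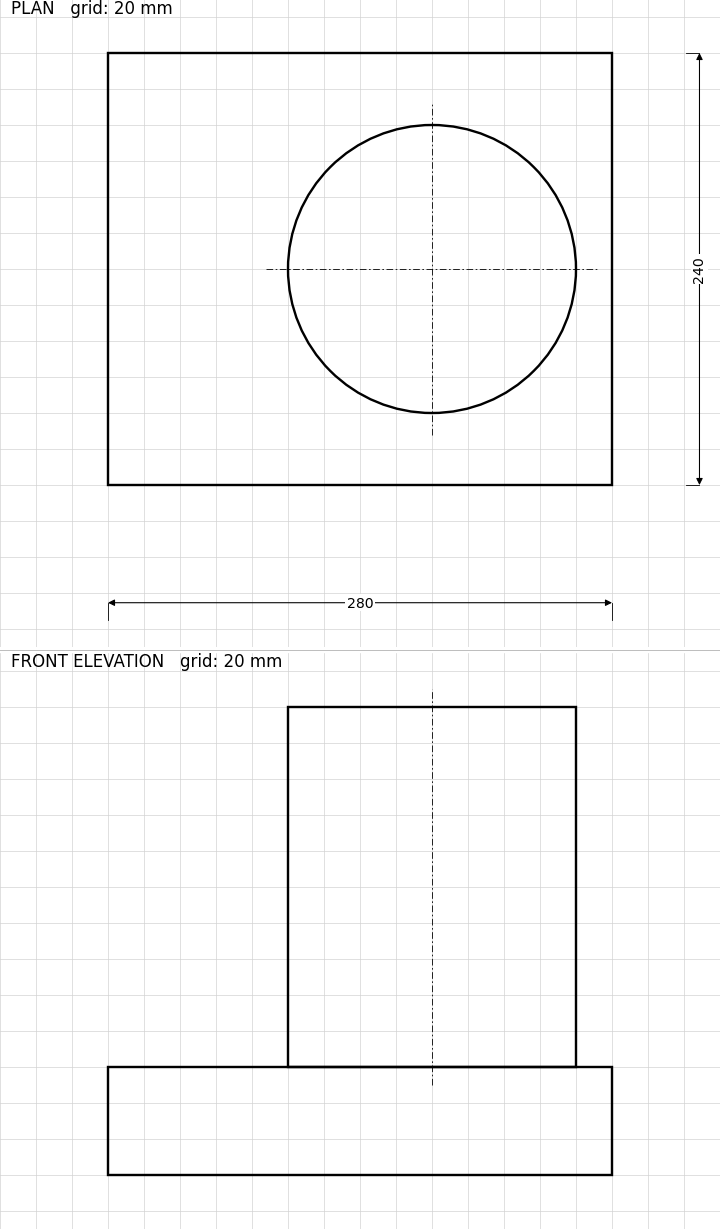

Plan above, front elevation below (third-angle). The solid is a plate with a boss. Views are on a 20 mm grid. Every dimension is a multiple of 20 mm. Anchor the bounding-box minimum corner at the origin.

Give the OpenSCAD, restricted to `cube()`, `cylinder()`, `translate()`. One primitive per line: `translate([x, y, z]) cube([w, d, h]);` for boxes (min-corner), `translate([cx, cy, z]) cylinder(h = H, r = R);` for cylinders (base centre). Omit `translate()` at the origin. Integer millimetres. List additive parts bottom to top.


cube([280, 240, 60]);
translate([180, 120, 60]) cylinder(h = 200, r = 80);


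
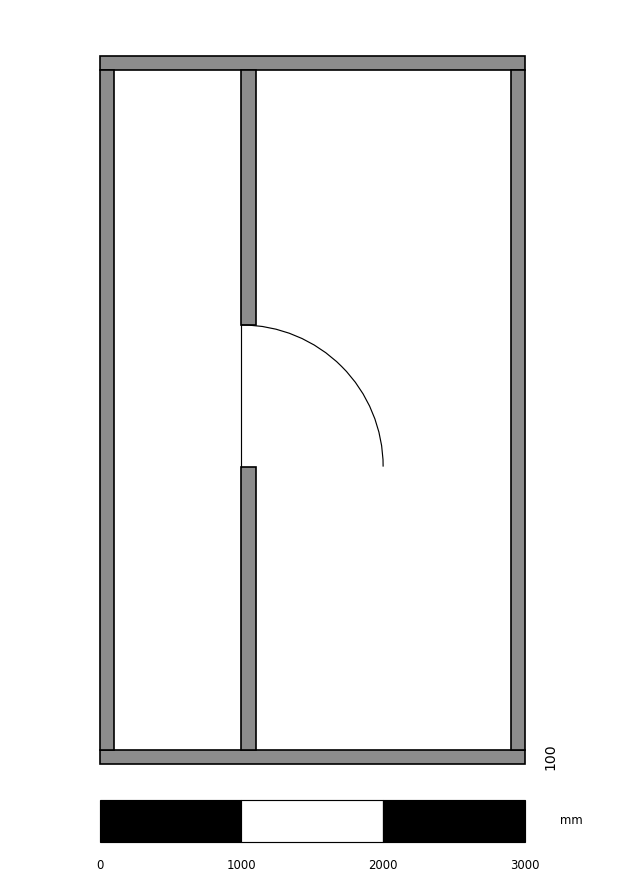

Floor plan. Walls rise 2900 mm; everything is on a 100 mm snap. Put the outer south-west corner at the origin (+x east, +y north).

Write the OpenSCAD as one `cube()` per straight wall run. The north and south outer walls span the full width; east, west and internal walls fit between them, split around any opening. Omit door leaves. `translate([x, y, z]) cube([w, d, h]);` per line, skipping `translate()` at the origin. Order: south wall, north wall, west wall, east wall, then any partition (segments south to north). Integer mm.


cube([3000, 100, 2900]);
translate([0, 4900, 0]) cube([3000, 100, 2900]);
translate([0, 100, 0]) cube([100, 4800, 2900]);
translate([2900, 100, 0]) cube([100, 4800, 2900]);
translate([1000, 100, 0]) cube([100, 2000, 2900]);
translate([1000, 3100, 0]) cube([100, 1800, 2900]);
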